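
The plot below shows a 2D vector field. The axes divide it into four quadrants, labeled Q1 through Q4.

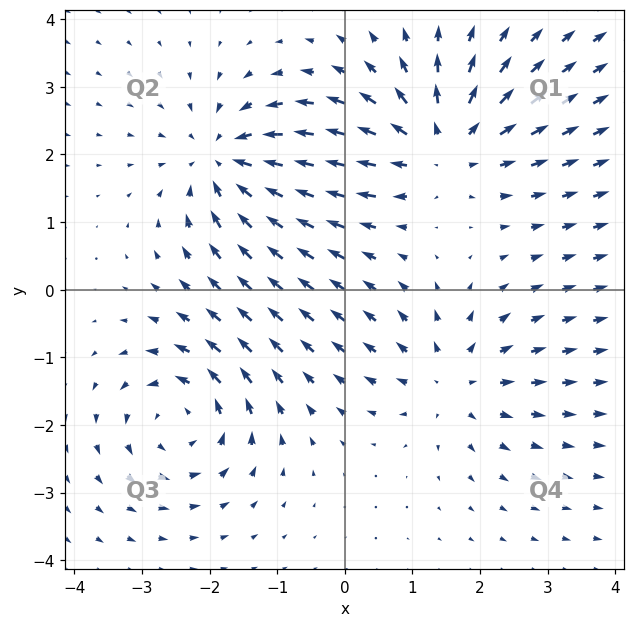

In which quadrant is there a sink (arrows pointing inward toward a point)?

The sink sits at approximately (-1.7, 1.9), which lies in quadrant Q2. The divergence there is about -5, negative as expected for a sink.

Q2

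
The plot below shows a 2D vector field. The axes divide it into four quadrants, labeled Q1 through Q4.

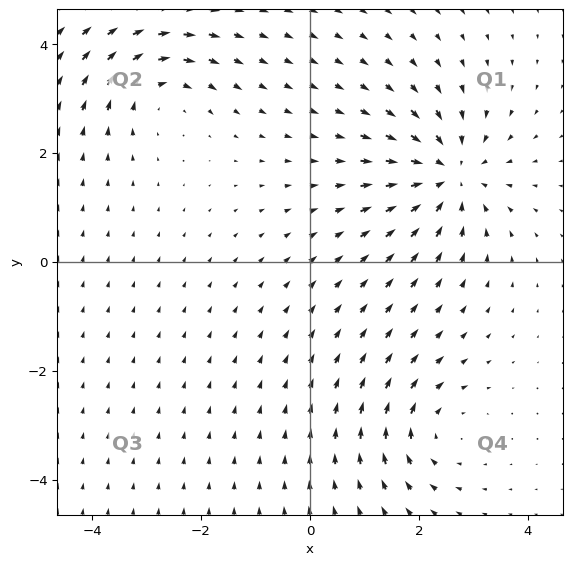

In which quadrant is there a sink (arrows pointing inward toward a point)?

The sink sits at approximately (2.6, 1.6), which lies in quadrant Q1. The divergence there is about -5, negative as expected for a sink.

Q1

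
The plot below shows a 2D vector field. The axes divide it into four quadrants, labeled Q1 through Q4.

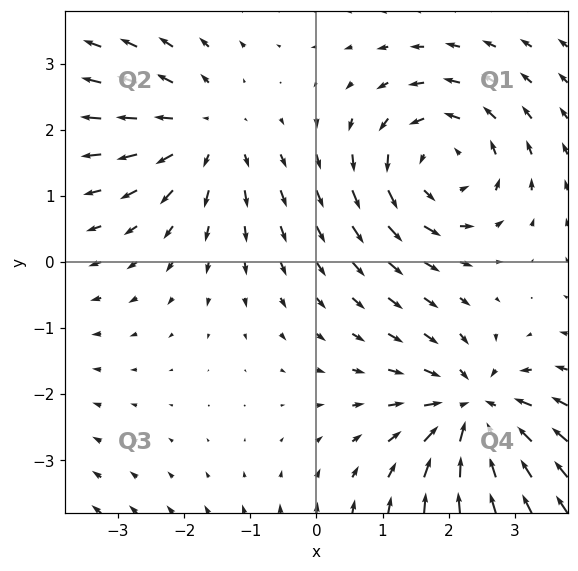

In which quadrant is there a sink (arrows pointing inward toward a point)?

Q4

The sink sits at approximately (2.4, -2.3), which lies in quadrant Q4. The divergence there is about -4, negative as expected for a sink.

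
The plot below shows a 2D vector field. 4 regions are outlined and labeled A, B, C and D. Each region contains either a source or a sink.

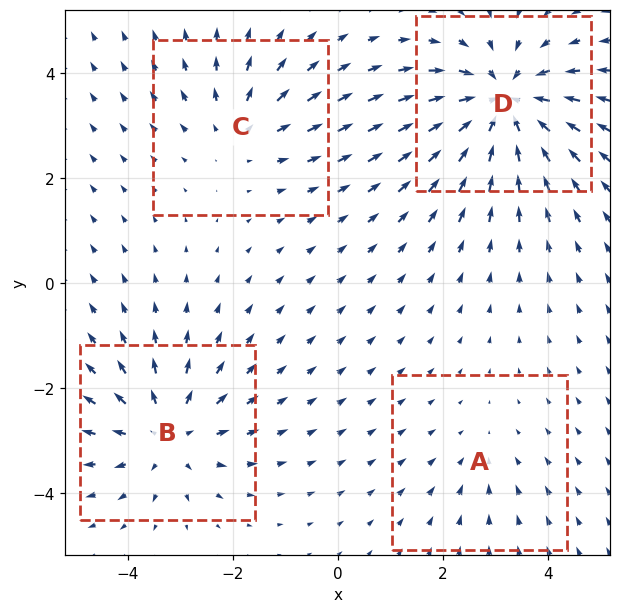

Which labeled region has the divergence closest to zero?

Divergence at each region's feature centre — A: about -2, B: about +5, C: about +3, D: about -6. Region A is closest to zero.

A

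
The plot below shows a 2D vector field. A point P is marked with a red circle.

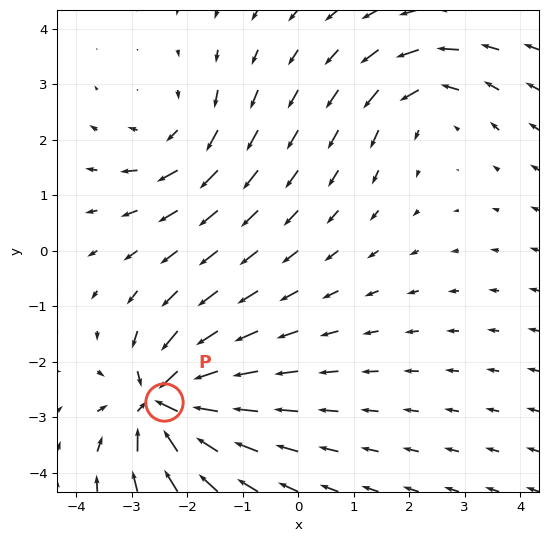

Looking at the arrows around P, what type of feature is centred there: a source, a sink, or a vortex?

sink

At P (-2.4, -2.7) the arrows converge inward. Divergence about -7, curl ≈0 — negative divergence with near-zero curl is a sink.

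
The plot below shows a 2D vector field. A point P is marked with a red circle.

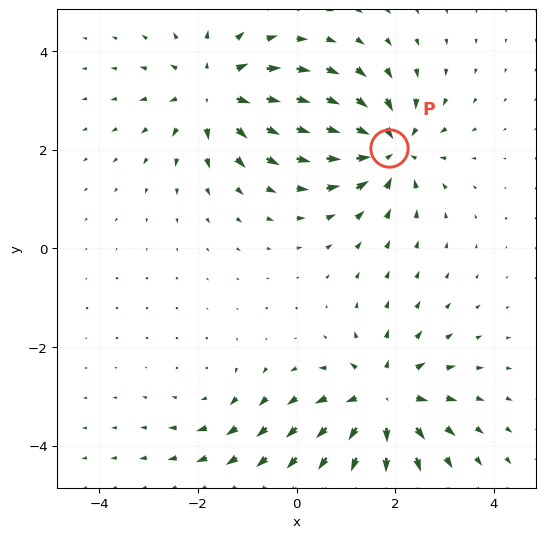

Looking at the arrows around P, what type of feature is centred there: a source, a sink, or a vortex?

At P (1.9, 2.0) the arrows converge inward. Divergence about -6, curl ≈0 — negative divergence with near-zero curl is a sink.

sink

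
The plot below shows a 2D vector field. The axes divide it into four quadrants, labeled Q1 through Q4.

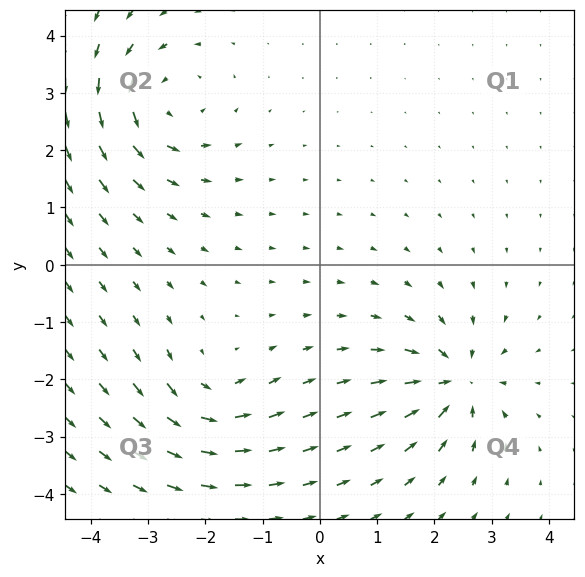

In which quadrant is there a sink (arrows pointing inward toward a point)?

The sink sits at approximately (2.4, -2.0), which lies in quadrant Q4. The divergence there is about -6, negative as expected for a sink.

Q4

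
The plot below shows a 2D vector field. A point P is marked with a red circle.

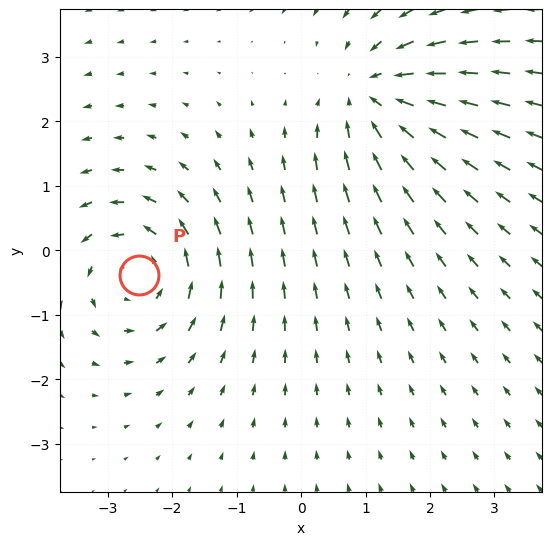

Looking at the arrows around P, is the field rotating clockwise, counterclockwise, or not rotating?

counterclockwise

Near P at (-2.5, -0.4) the arrows circulate counterclockwise. The curl (z-component) there is about +4; positive curl means counterclockwise rotation.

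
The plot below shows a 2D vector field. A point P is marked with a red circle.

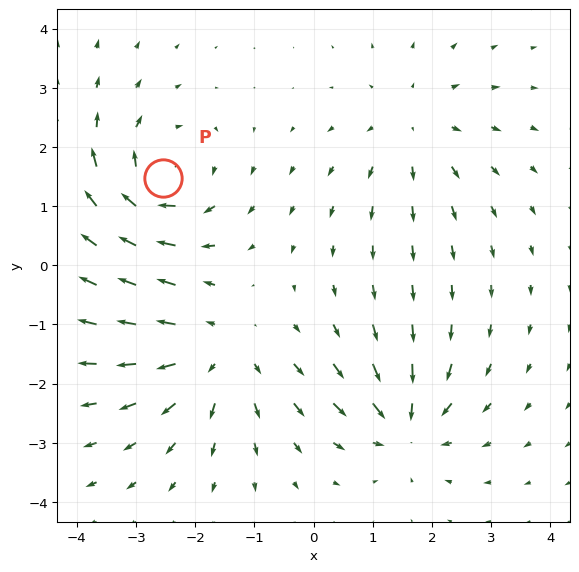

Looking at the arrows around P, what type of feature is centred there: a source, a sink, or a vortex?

vortex

At P (-2.5, 1.5) the arrows circulate clockwise. Divergence ≈0, curl about -5 — near-zero divergence with nonzero curl is a vortex.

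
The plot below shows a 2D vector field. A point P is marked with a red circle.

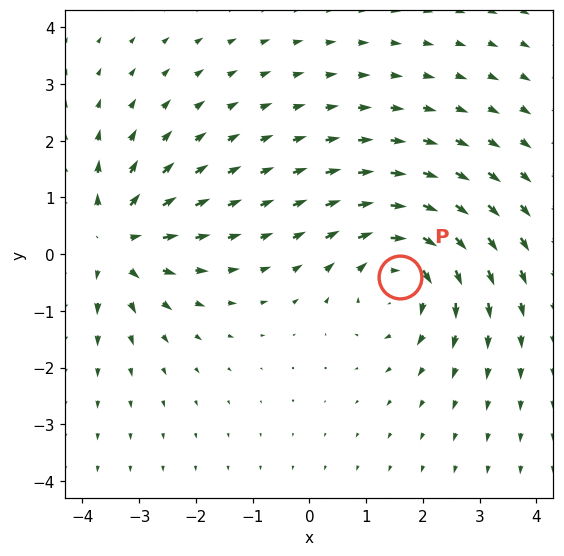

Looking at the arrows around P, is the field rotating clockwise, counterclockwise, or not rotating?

clockwise

Near P at (1.6, -0.4) the arrows circulate clockwise. The curl (z-component) there is about -3; negative curl means clockwise rotation.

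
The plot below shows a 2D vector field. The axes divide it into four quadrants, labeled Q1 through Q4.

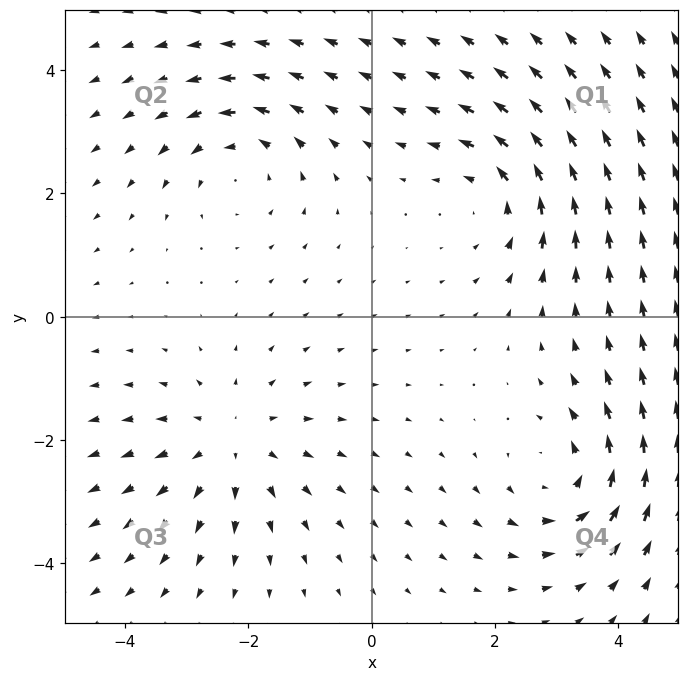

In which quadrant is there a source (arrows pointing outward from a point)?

Q3

The source sits at approximately (-2.3, -2.0), which lies in quadrant Q3. The divergence there is about +3, positive as expected for a source.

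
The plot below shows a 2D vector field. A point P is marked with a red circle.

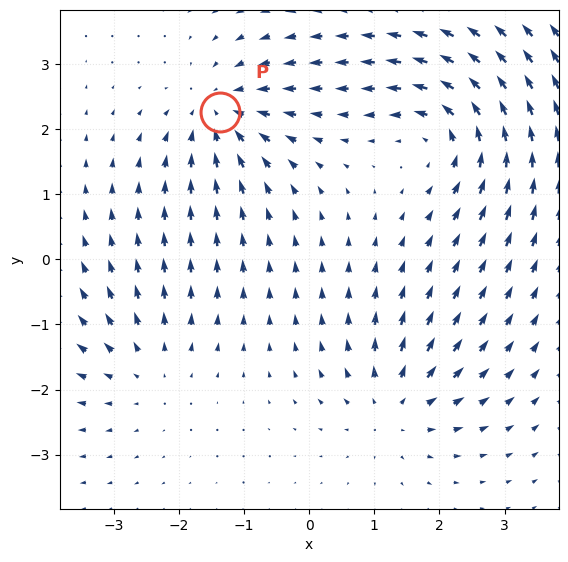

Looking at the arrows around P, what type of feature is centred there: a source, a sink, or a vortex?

At P (-1.4, 2.3) the arrows converge inward. Divergence about -4, curl ≈0 — negative divergence with near-zero curl is a sink.

sink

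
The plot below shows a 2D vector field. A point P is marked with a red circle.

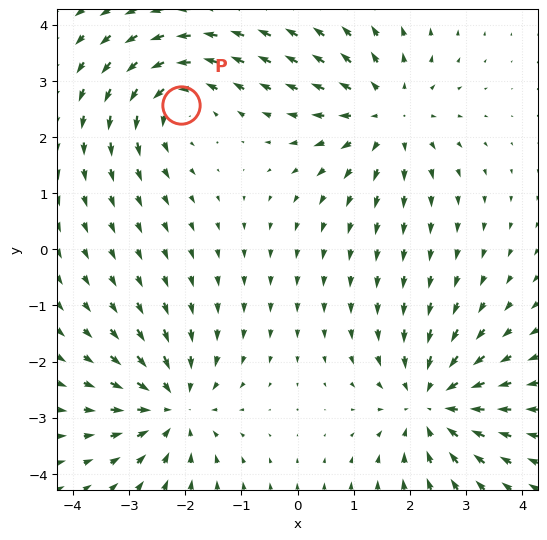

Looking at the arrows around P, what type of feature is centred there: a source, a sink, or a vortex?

vortex

At P (-2.1, 2.6) the arrows circulate counterclockwise. Divergence ≈0, curl about +4 — near-zero divergence with nonzero curl is a vortex.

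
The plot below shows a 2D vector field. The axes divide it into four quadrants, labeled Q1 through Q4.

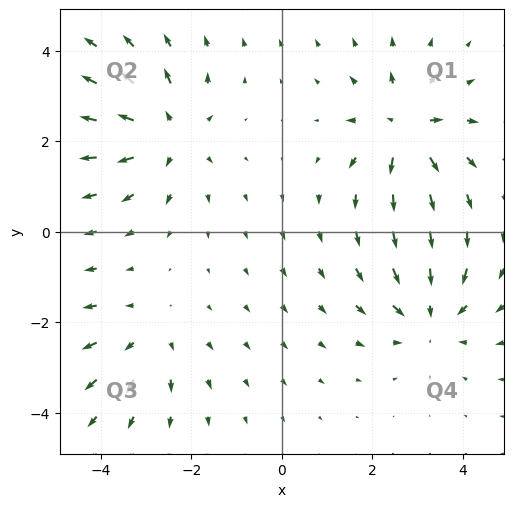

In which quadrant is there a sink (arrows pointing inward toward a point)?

The sink sits at approximately (3.3, -1.8), which lies in quadrant Q4. The divergence there is about -4, negative as expected for a sink.

Q4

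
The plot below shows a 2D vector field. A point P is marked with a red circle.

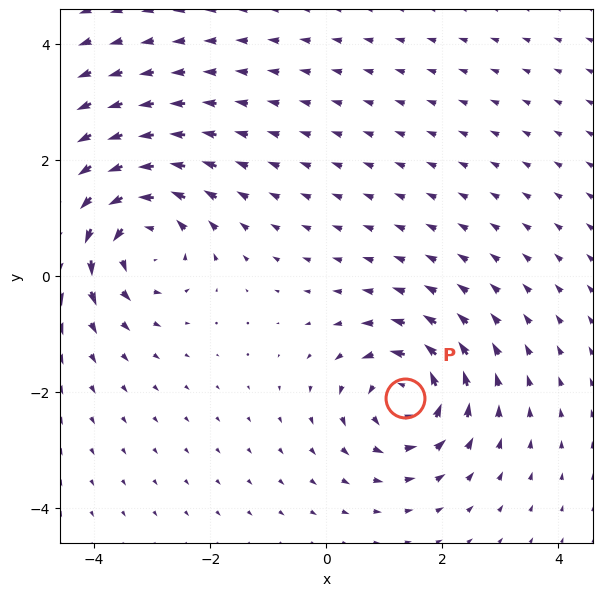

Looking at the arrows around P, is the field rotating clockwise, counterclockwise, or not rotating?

Near P at (1.4, -2.1) the arrows circulate counterclockwise. The curl (z-component) there is about +4; positive curl means counterclockwise rotation.

counterclockwise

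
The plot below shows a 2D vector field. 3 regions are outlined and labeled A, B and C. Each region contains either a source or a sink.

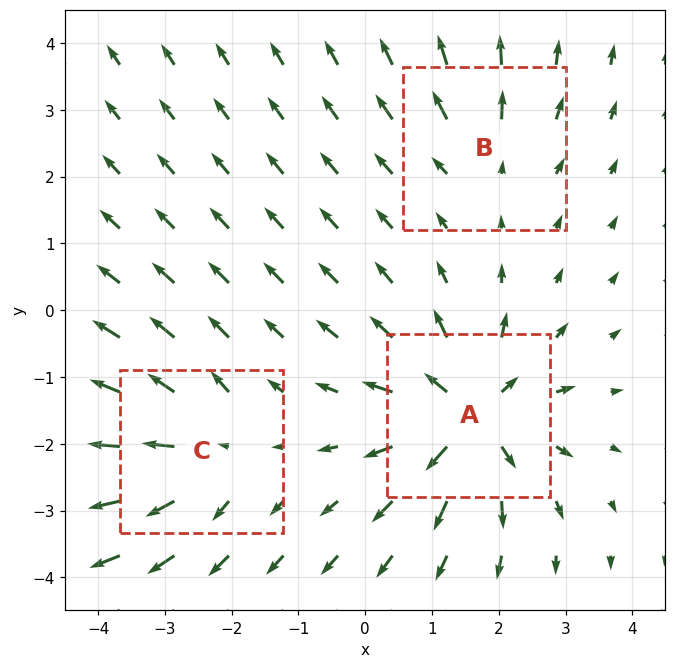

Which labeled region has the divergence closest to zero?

Divergence at each region's feature centre — A: about +7, B: about +3, C: about +4. Region B is closest to zero.

B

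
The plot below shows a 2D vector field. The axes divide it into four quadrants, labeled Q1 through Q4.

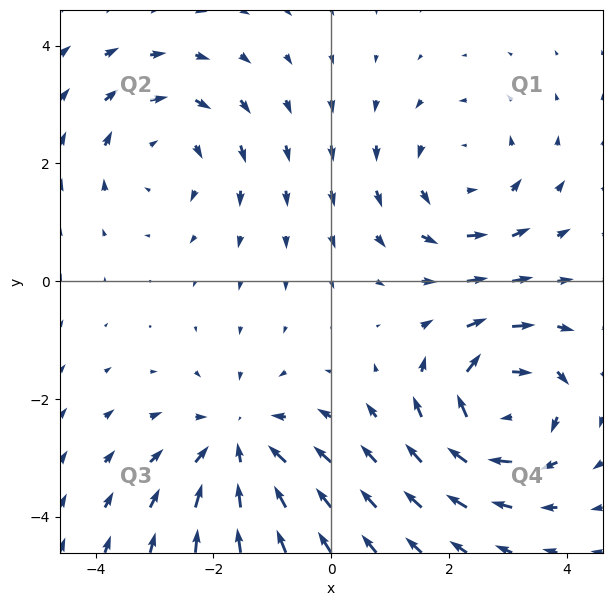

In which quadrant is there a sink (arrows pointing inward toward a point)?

The sink sits at approximately (-1.6, -2.8), which lies in quadrant Q3. The divergence there is about -3, negative as expected for a sink.

Q3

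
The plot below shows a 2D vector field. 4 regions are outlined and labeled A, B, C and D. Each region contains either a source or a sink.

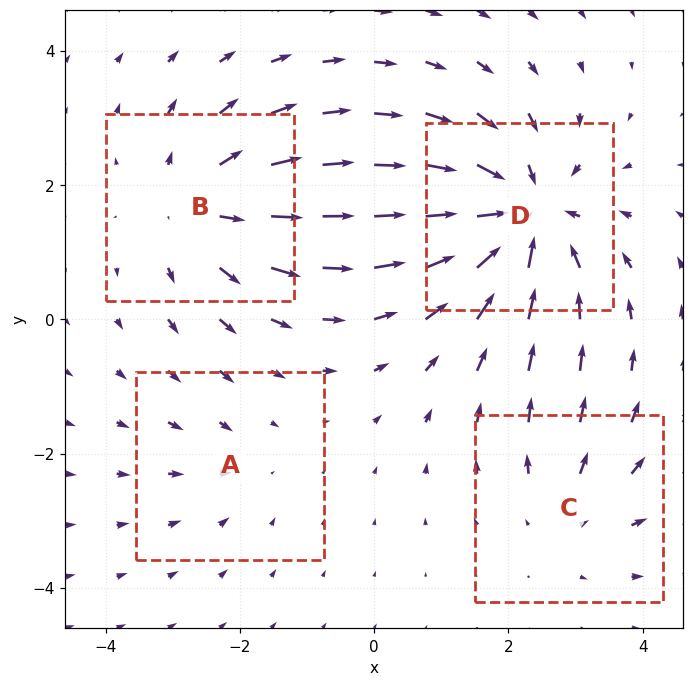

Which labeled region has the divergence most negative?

Divergence at each region's feature centre — A: about -2, B: about +4, C: about +3, D: about -6. Region D is most negative.

D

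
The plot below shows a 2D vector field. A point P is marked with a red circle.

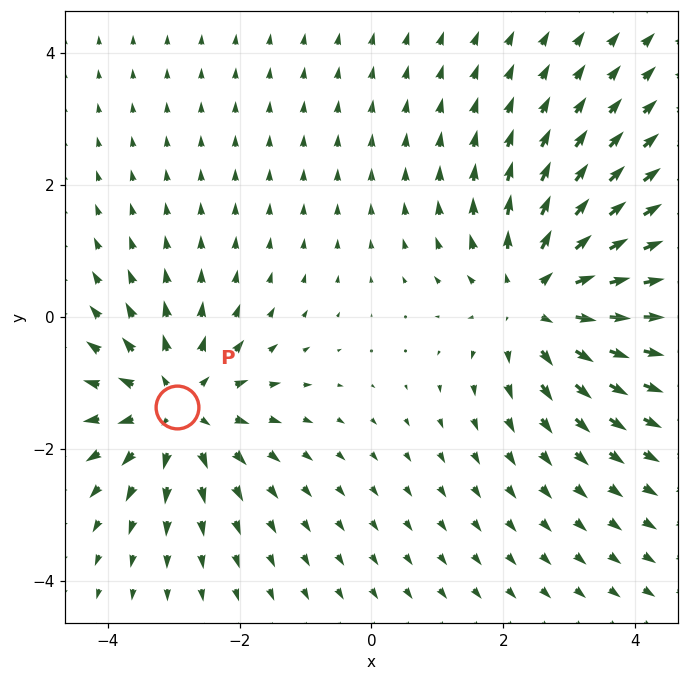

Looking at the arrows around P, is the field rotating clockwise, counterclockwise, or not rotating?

Near P at (-2.9, -1.4) the arrows show no circulation. The curl there is ≈0.

not rotating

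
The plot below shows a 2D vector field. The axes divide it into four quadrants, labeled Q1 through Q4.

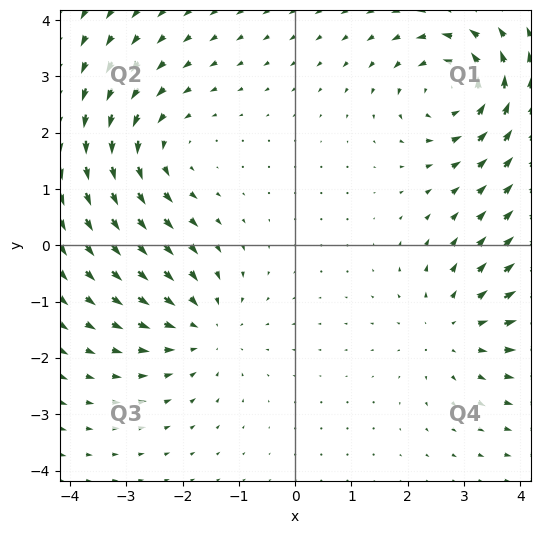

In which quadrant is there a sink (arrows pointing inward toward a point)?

Q3

The sink sits at approximately (-1.6, -1.5), which lies in quadrant Q3. The divergence there is about -4, negative as expected for a sink.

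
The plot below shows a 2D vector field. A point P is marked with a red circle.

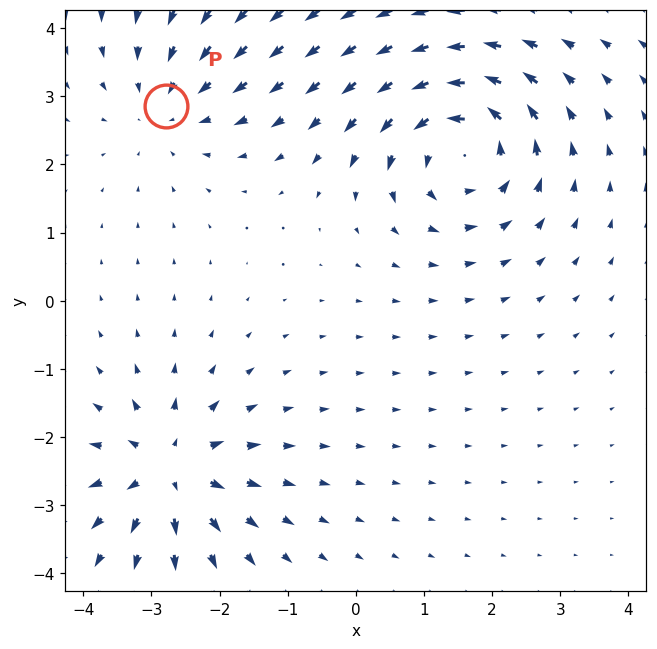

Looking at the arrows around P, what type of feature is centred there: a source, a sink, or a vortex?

sink

At P (-2.8, 2.9) the arrows converge inward. Divergence about -3, curl ≈0 — negative divergence with near-zero curl is a sink.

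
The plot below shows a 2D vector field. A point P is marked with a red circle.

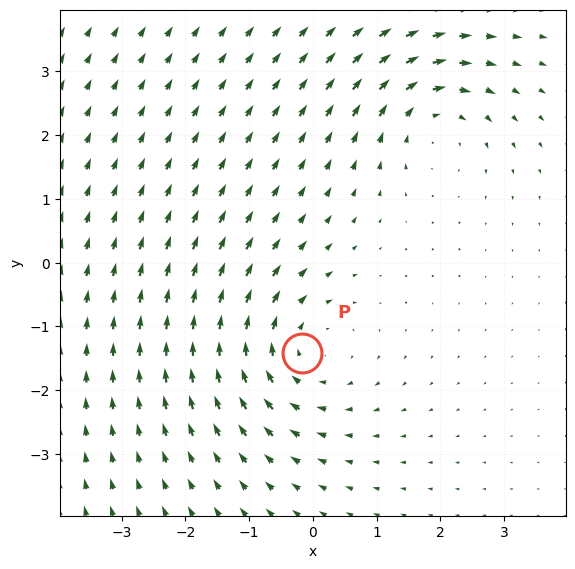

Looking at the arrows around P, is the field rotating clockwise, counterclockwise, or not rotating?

Near P at (-0.2, -1.4) the arrows circulate clockwise. The curl (z-component) there is about -3; negative curl means clockwise rotation.

clockwise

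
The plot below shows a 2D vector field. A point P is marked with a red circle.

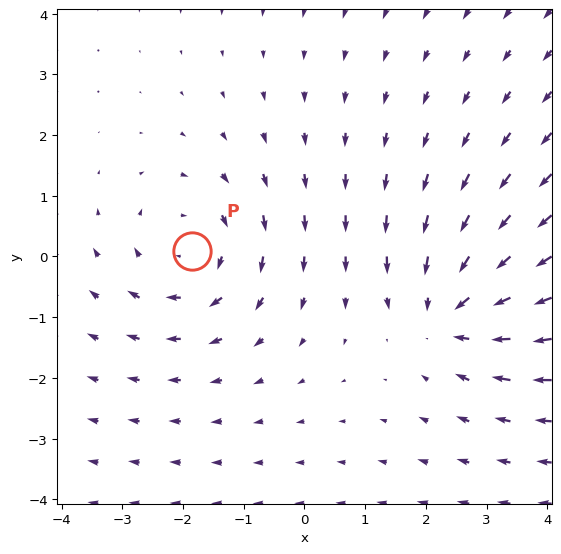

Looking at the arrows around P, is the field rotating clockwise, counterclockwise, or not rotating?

clockwise

Near P at (-1.8, 0.1) the arrows circulate clockwise. The curl (z-component) there is about -3; negative curl means clockwise rotation.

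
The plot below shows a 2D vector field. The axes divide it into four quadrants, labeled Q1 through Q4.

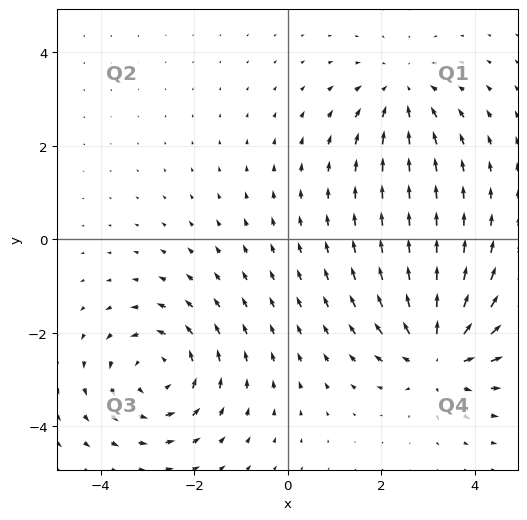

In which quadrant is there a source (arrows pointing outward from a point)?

Q4

The source sits at approximately (3.2, -2.5), which lies in quadrant Q4. The divergence there is about +5, positive as expected for a source.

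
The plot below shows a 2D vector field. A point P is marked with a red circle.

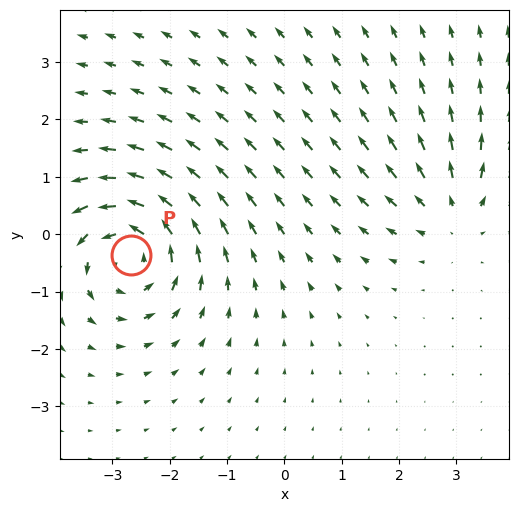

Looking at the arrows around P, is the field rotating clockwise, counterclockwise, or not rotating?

counterclockwise

Near P at (-2.7, -0.4) the arrows circulate counterclockwise. The curl (z-component) there is about +5; positive curl means counterclockwise rotation.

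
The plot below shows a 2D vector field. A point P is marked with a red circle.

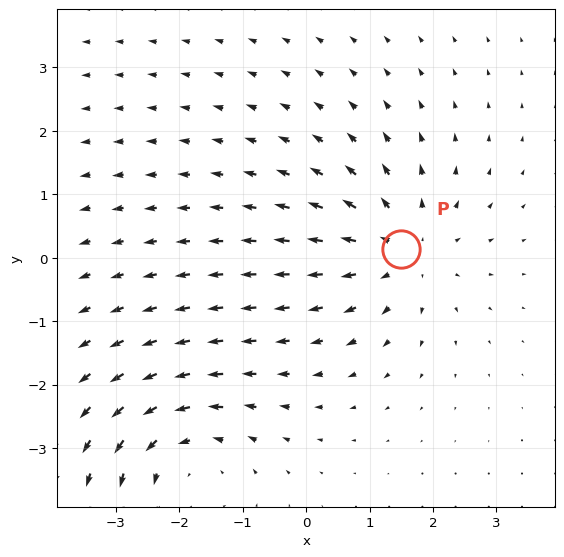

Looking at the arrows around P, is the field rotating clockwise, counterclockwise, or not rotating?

not rotating

Near P at (1.5, 0.1) the arrows show no circulation. The curl there is ≈0.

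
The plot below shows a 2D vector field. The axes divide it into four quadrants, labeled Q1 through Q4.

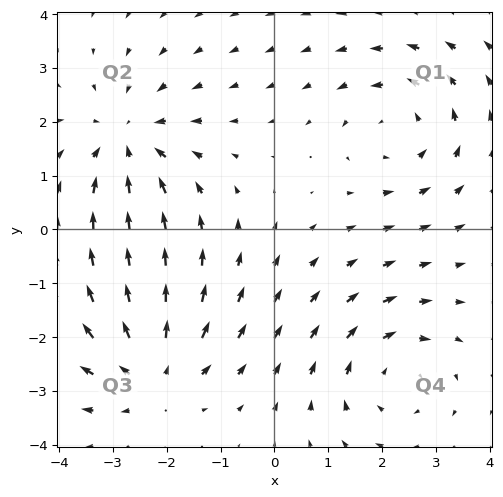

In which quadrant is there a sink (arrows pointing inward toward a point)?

The sink sits at approximately (-2.7, 1.6), which lies in quadrant Q2. The divergence there is about -4, negative as expected for a sink.

Q2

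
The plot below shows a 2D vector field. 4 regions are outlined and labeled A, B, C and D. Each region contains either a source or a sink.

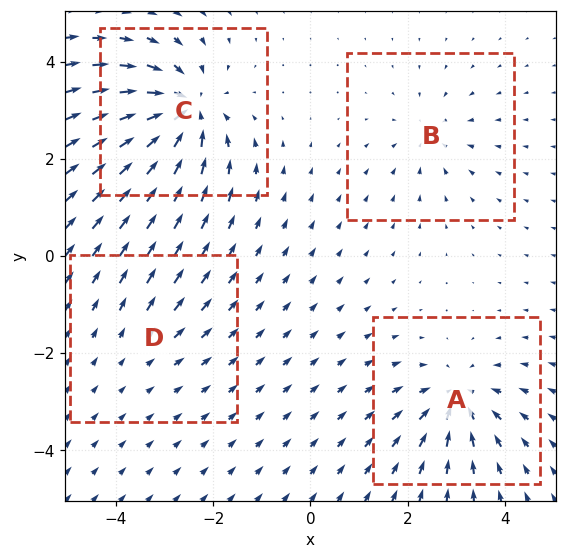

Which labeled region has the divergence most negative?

Divergence at each region's feature centre — A: about -6, B: about -4, C: about -8, D: about +2. Region C is most negative.

C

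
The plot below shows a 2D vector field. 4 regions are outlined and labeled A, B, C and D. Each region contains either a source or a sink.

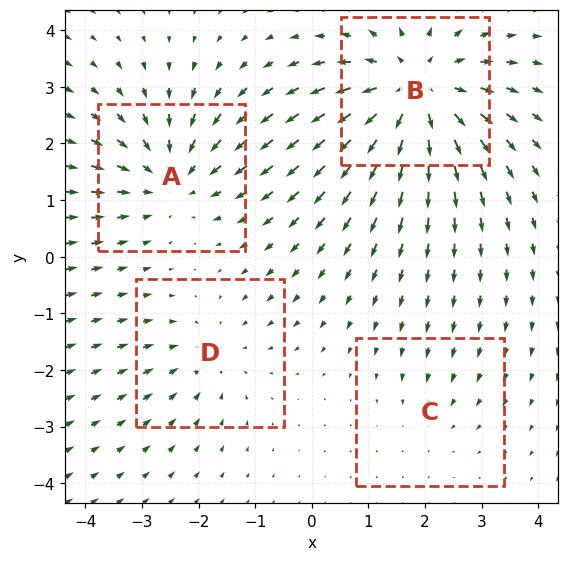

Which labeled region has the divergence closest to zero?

Divergence at each region's feature centre — A: about -4, B: about +6, C: about -2, D: about -3. Region C is closest to zero.

C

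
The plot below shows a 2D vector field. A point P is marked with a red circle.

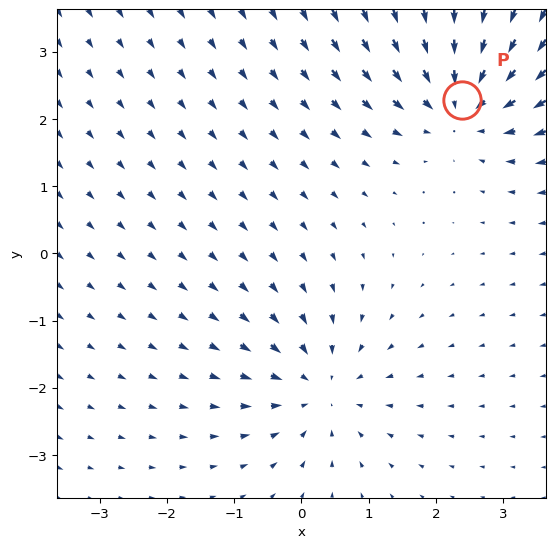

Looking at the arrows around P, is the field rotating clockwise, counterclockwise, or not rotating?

not rotating

Near P at (2.4, 2.3) the arrows show no circulation. The curl there is ≈0.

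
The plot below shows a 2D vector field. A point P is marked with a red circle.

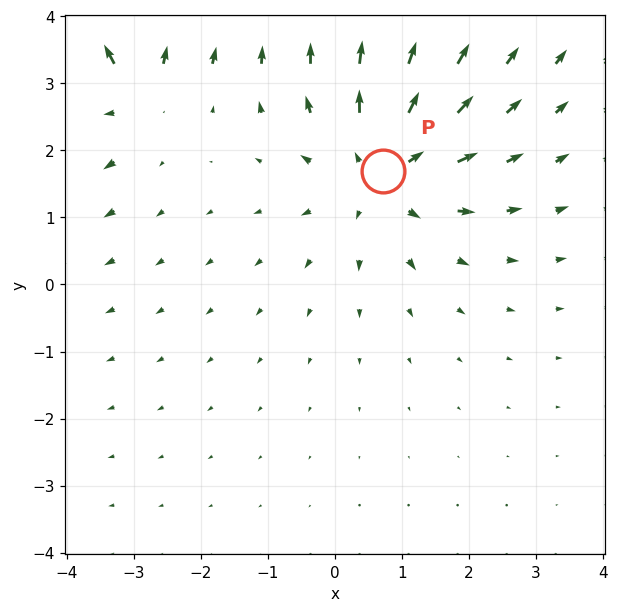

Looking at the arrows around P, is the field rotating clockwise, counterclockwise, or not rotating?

not rotating

Near P at (0.7, 1.7) the arrows show no circulation. The curl there is ≈0.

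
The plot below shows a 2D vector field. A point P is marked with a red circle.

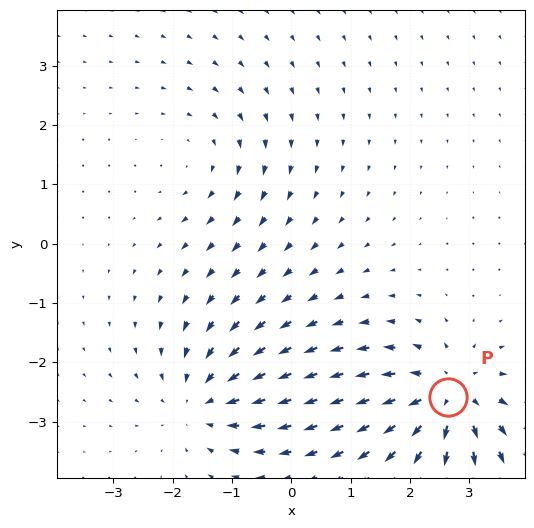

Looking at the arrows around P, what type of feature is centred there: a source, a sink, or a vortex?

At P (2.6, -2.6) the arrows spread outward. Divergence about +6, curl ≈0 — positive divergence with near-zero curl is a source.

source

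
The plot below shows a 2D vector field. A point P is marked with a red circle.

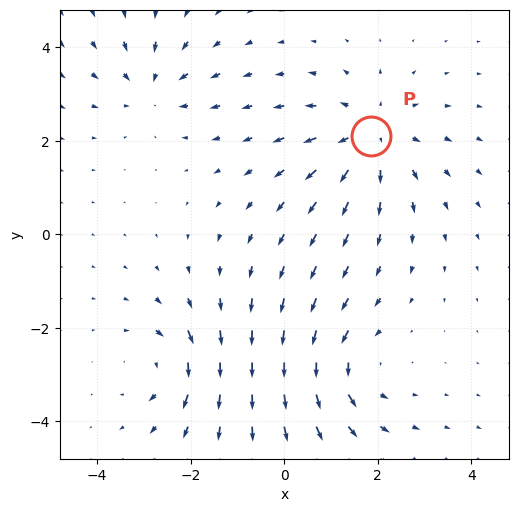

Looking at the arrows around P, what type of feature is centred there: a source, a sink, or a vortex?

At P (1.9, 2.1) the arrows spread outward. Divergence about +4, curl ≈0 — positive divergence with near-zero curl is a source.

source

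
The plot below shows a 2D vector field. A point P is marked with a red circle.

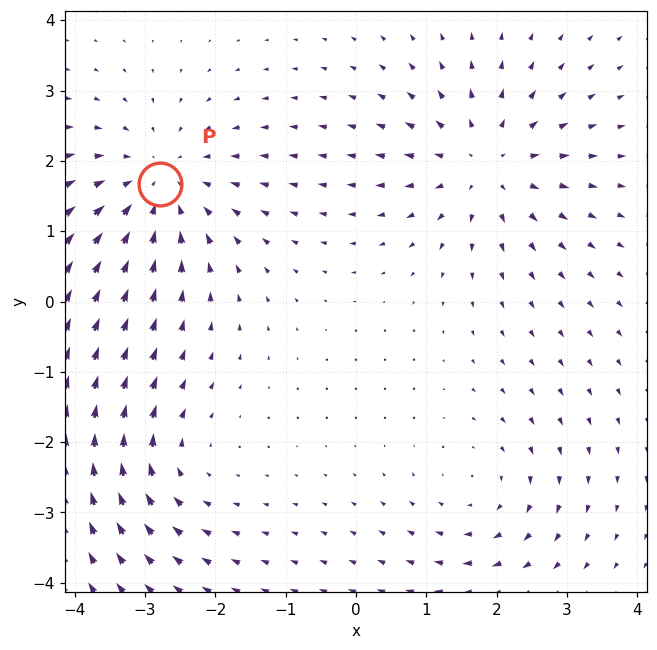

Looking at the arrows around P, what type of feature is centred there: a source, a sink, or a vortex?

At P (-2.8, 1.7) the arrows converge inward. Divergence about -4, curl ≈0 — negative divergence with near-zero curl is a sink.

sink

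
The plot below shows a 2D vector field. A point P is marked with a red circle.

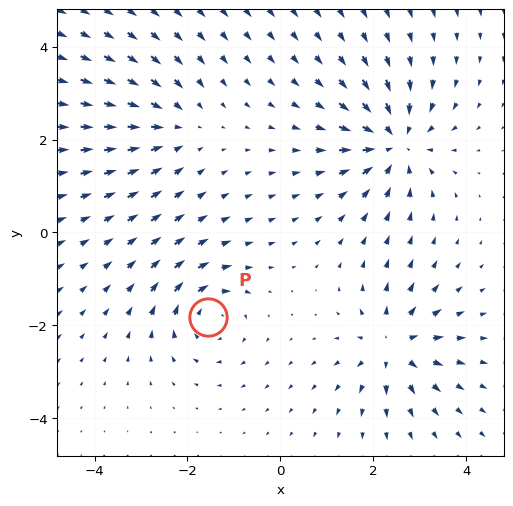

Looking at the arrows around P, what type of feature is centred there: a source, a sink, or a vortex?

At P (-1.6, -1.8) the arrows circulate clockwise. Divergence ≈0, curl about -4 — near-zero divergence with nonzero curl is a vortex.

vortex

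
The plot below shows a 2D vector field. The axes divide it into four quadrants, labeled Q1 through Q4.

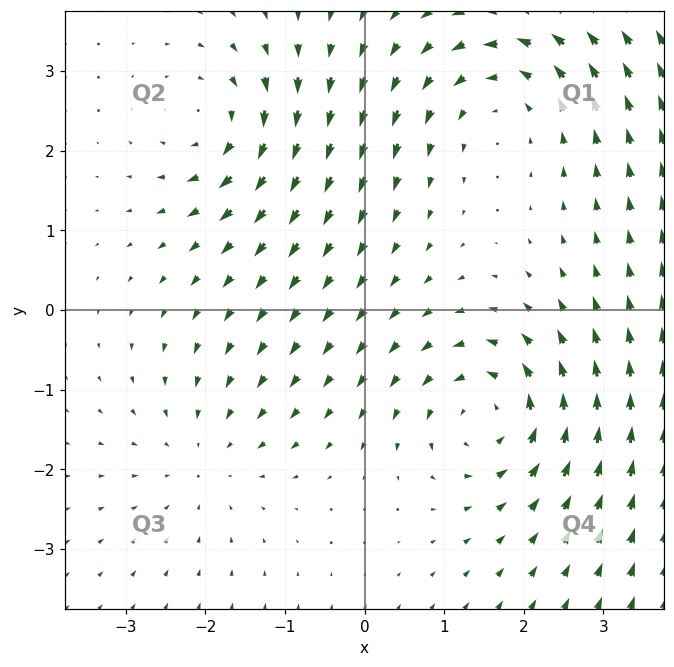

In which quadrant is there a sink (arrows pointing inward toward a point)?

The sink sits at approximately (-2.0, -1.8), which lies in quadrant Q3. The divergence there is about -3, negative as expected for a sink.

Q3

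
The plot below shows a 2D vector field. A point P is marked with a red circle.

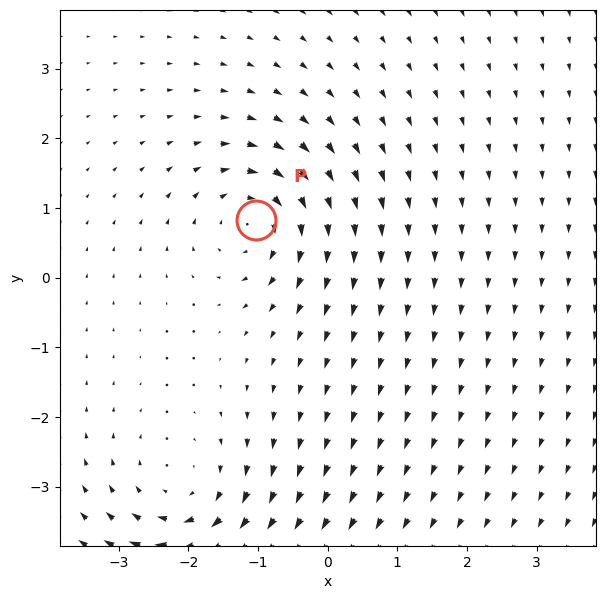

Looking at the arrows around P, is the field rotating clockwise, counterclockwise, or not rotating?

Near P at (-1.0, 0.8) the arrows circulate clockwise. The curl (z-component) there is about -5; negative curl means clockwise rotation.

clockwise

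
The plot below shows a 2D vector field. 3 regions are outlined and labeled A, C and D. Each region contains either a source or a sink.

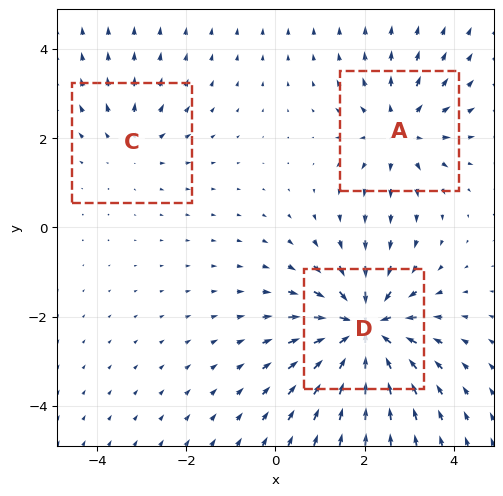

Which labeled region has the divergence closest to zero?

C

Divergence at each region's feature centre — A: about +3, C: about +2, D: about -6. Region C is closest to zero.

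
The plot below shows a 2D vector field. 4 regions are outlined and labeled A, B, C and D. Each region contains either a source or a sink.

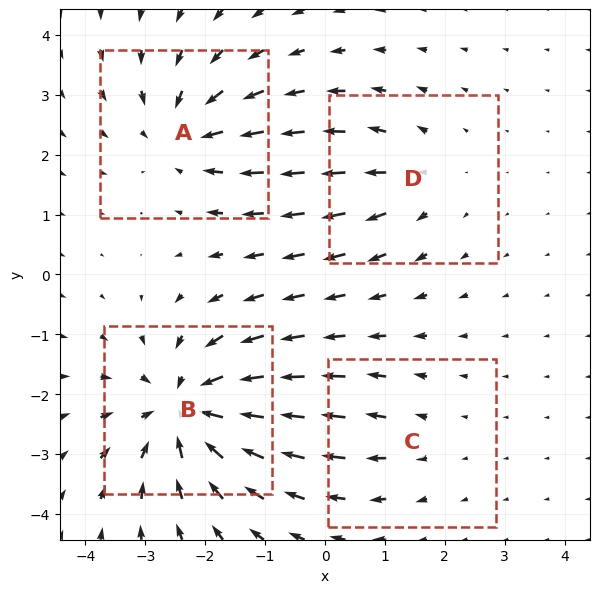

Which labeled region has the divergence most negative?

Divergence at each region's feature centre — A: about -4, B: about -7, C: about +2, D: about +3. Region B is most negative.

B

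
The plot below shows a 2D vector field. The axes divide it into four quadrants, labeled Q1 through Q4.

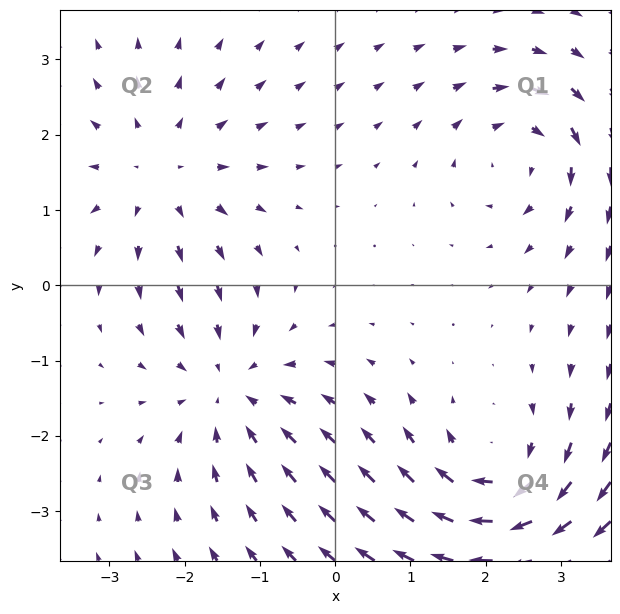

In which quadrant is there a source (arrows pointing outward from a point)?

Q2

The source sits at approximately (-2.3, 1.5), which lies in quadrant Q2. The divergence there is about +3, positive as expected for a source.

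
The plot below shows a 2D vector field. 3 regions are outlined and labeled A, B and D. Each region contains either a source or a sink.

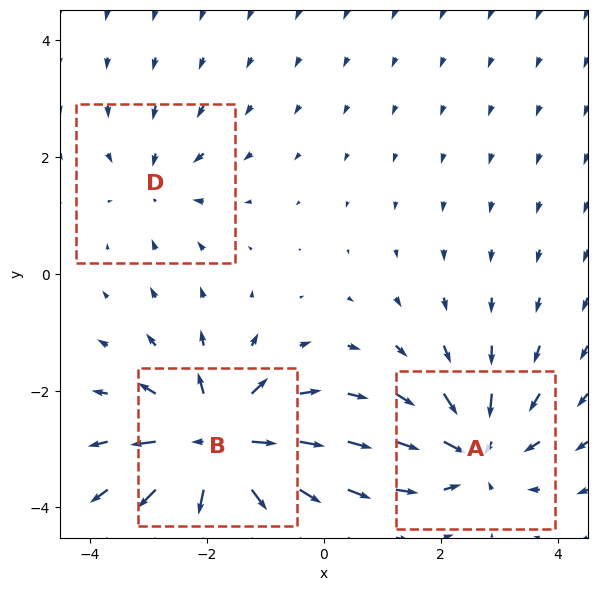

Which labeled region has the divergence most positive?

Divergence at each region's feature centre — A: about -4, B: about +6, D: about -2. Region B is most positive.

B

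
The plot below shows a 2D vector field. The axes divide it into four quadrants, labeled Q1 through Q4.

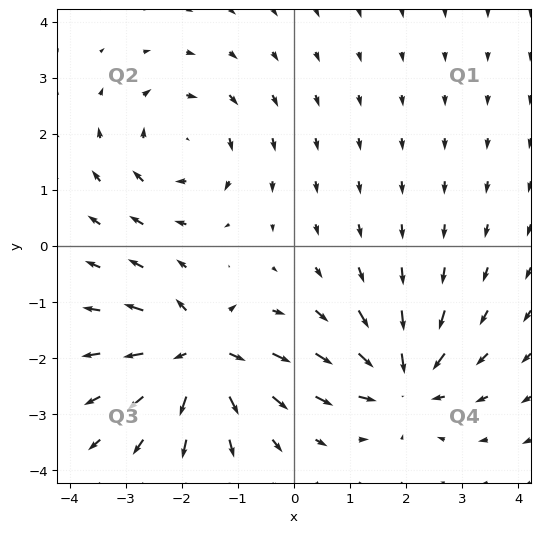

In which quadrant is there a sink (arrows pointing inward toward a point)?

Q4

The sink sits at approximately (2.0, -2.4), which lies in quadrant Q4. The divergence there is about -5, negative as expected for a sink.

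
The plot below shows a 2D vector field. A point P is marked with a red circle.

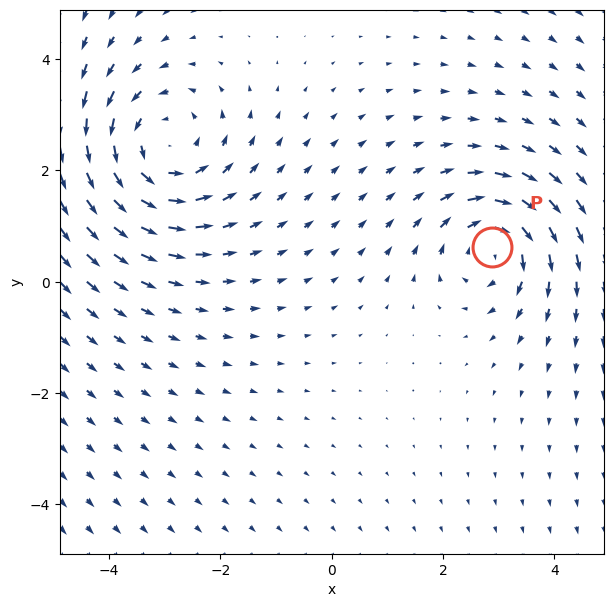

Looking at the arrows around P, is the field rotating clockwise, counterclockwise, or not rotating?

Near P at (2.9, 0.6) the arrows circulate clockwise. The curl (z-component) there is about -3; negative curl means clockwise rotation.

clockwise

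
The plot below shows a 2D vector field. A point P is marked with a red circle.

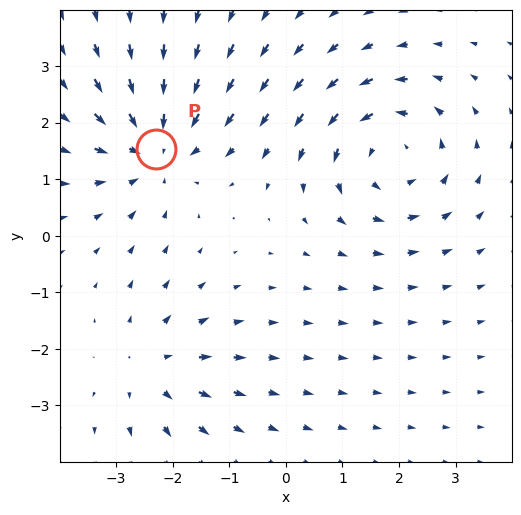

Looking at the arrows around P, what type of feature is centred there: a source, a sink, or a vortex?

sink

At P (-2.3, 1.5) the arrows converge inward. Divergence about -4, curl ≈0 — negative divergence with near-zero curl is a sink.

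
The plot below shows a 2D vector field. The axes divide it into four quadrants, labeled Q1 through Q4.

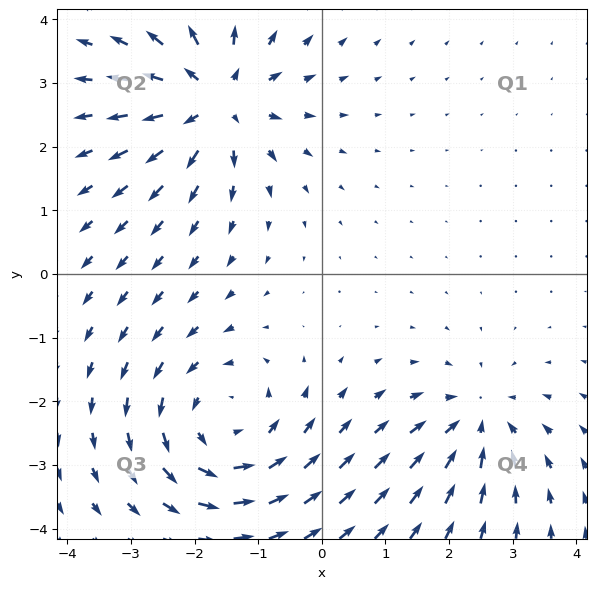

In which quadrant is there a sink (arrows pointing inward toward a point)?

Q4

The sink sits at approximately (2.5, -2.3), which lies in quadrant Q4. The divergence there is about -4, negative as expected for a sink.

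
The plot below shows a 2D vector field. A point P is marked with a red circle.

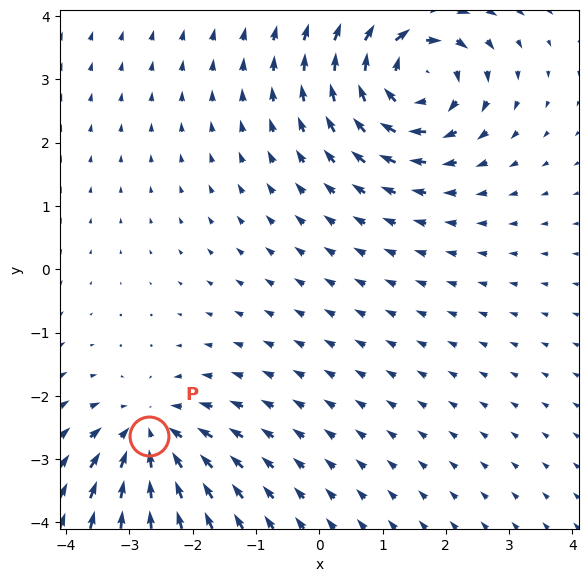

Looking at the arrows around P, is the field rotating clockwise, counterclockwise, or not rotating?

not rotating

Near P at (-2.7, -2.6) the arrows show no circulation. The curl there is ≈0.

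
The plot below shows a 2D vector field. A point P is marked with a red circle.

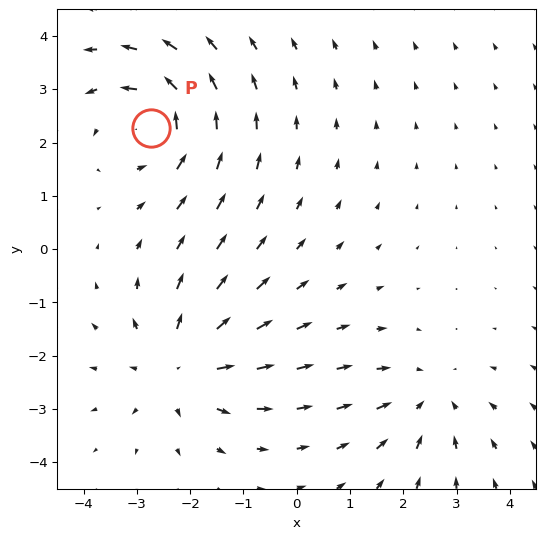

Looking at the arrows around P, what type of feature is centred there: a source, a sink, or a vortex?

vortex

At P (-2.7, 2.3) the arrows circulate counterclockwise. Divergence ≈0, curl about +5 — near-zero divergence with nonzero curl is a vortex.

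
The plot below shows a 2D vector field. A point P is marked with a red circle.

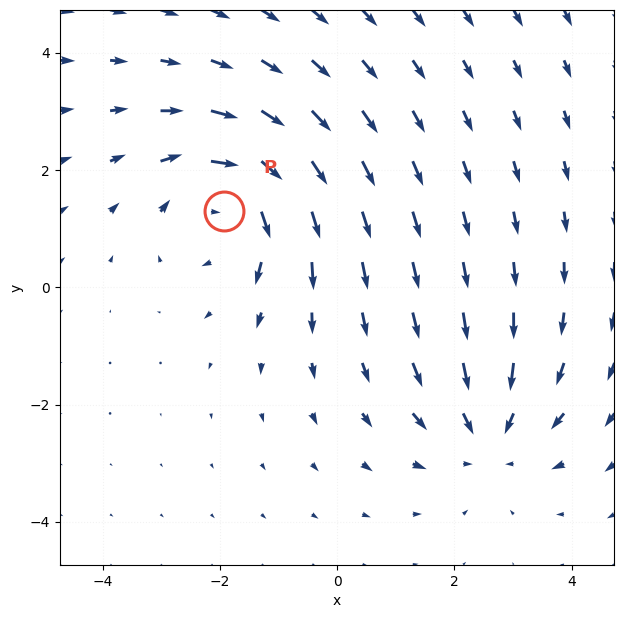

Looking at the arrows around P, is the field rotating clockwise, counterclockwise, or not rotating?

Near P at (-1.9, 1.3) the arrows circulate clockwise. The curl (z-component) there is about -3; negative curl means clockwise rotation.

clockwise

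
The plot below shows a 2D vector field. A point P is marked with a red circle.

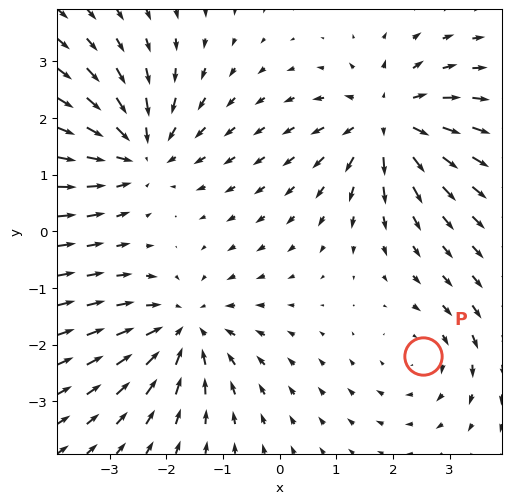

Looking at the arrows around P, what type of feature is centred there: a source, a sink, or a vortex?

vortex

At P (2.5, -2.2) the arrows circulate clockwise. Divergence ≈0, curl about -2 — near-zero divergence with nonzero curl is a vortex.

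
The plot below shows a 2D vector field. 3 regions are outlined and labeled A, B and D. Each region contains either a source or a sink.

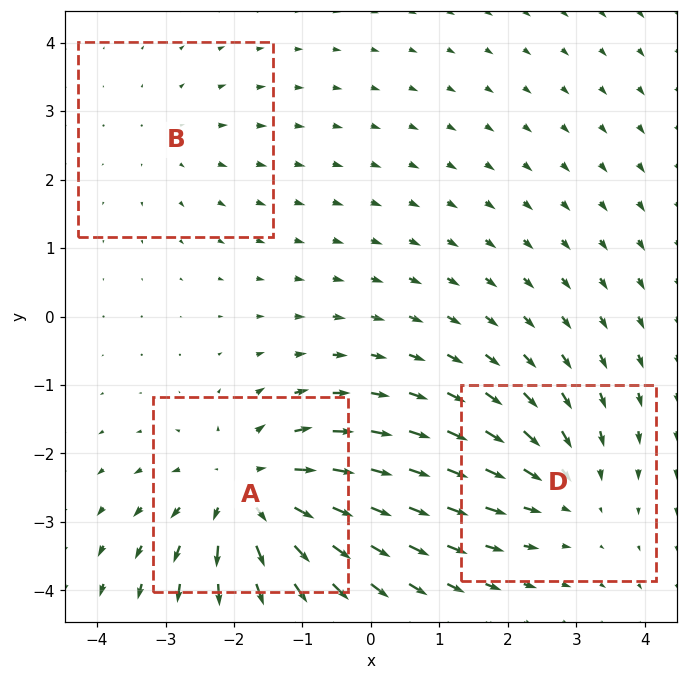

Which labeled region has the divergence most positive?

Divergence at each region's feature centre — A: about +5, B: about +2, D: about -3. Region A is most positive.

A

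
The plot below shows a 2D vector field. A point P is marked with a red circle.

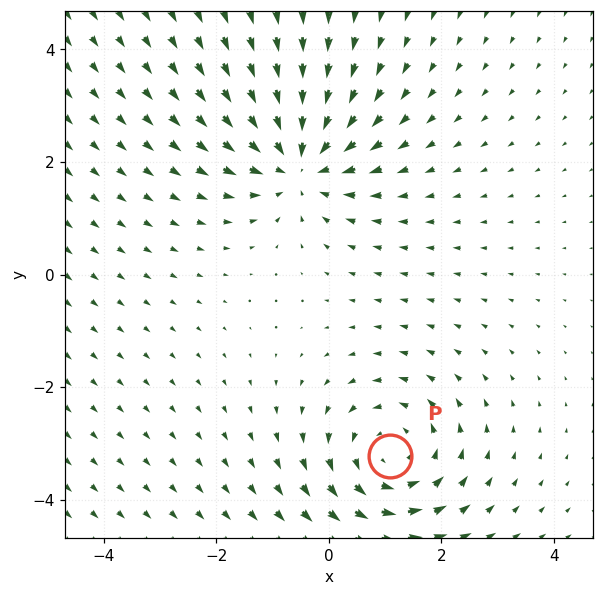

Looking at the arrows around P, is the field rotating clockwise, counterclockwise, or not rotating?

counterclockwise

Near P at (1.1, -3.2) the arrows circulate counterclockwise. The curl (z-component) there is about +4; positive curl means counterclockwise rotation.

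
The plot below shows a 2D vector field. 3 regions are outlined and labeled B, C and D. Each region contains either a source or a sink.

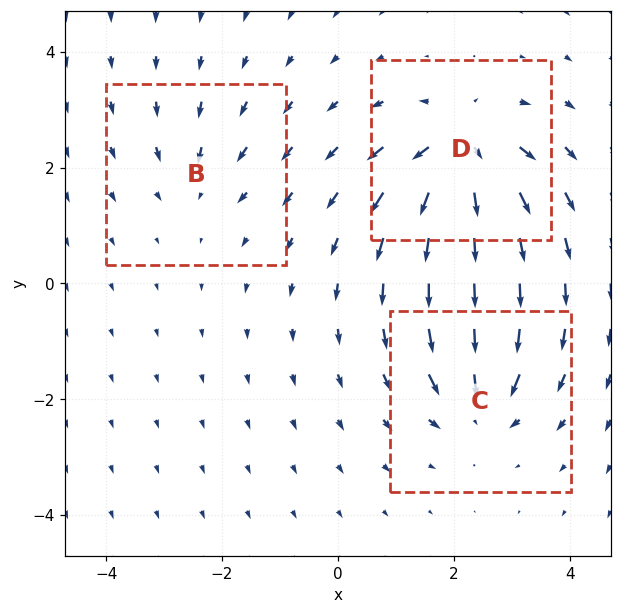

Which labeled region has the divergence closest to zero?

Divergence at each region's feature centre — B: about -2, C: about -4, D: about +6. Region B is closest to zero.

B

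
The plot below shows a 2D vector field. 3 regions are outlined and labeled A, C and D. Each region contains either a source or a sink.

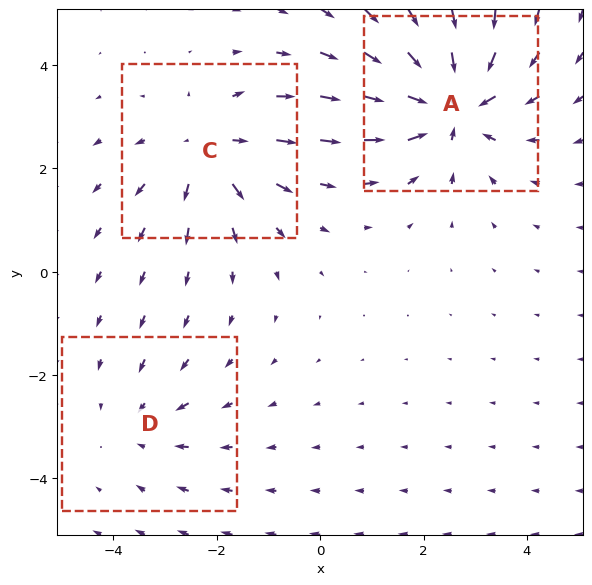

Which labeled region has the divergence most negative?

Divergence at each region's feature centre — A: about -5, C: about +3, D: about -2. Region A is most negative.

A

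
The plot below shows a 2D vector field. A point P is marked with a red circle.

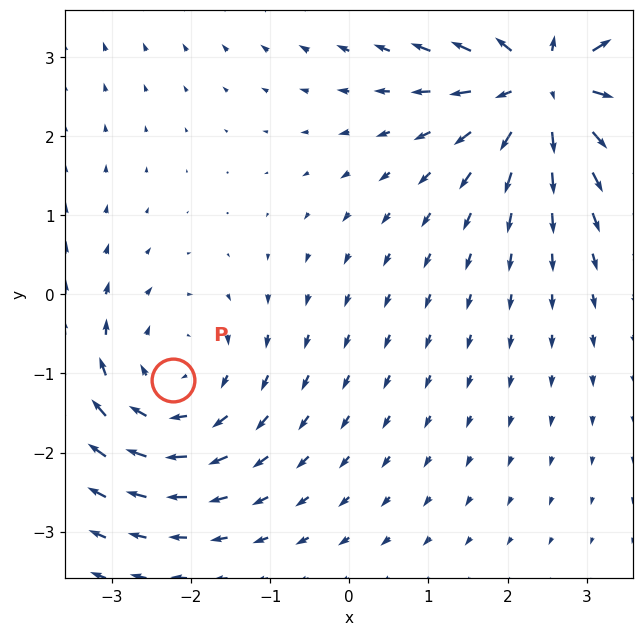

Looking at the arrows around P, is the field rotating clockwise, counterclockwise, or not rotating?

Near P at (-2.2, -1.1) the arrows circulate clockwise. The curl (z-component) there is about -2; negative curl means clockwise rotation.

clockwise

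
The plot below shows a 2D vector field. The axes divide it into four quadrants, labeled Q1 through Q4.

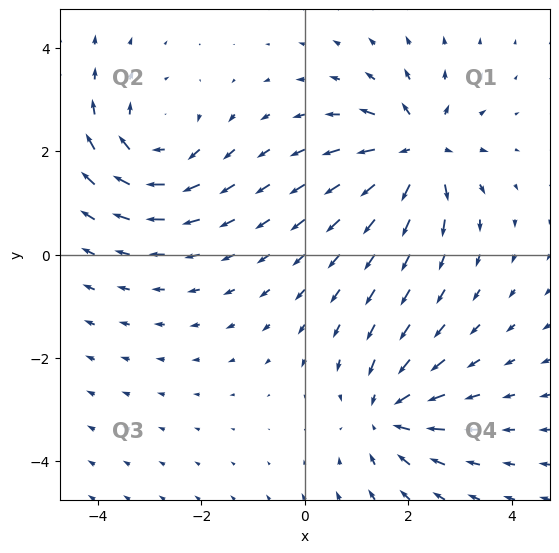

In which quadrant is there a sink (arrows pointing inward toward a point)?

Q4

The sink sits at approximately (1.6, -3.1), which lies in quadrant Q4. The divergence there is about -4, negative as expected for a sink.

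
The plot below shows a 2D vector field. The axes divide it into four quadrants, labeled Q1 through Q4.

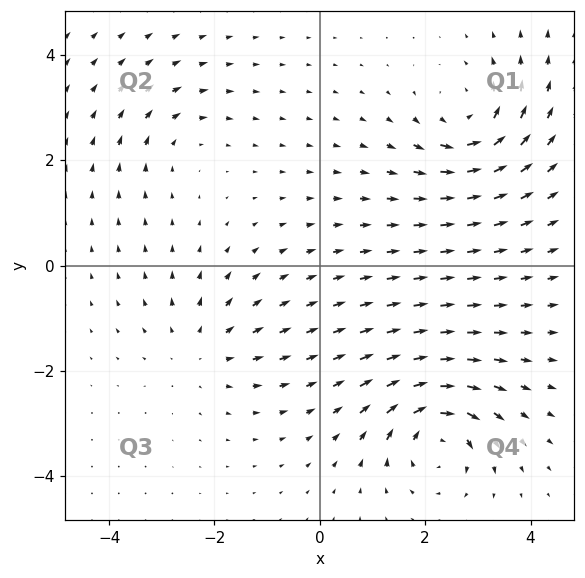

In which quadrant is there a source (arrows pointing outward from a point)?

Q3

The source sits at approximately (-2.2, -1.6), which lies in quadrant Q3. The divergence there is about +3, positive as expected for a source.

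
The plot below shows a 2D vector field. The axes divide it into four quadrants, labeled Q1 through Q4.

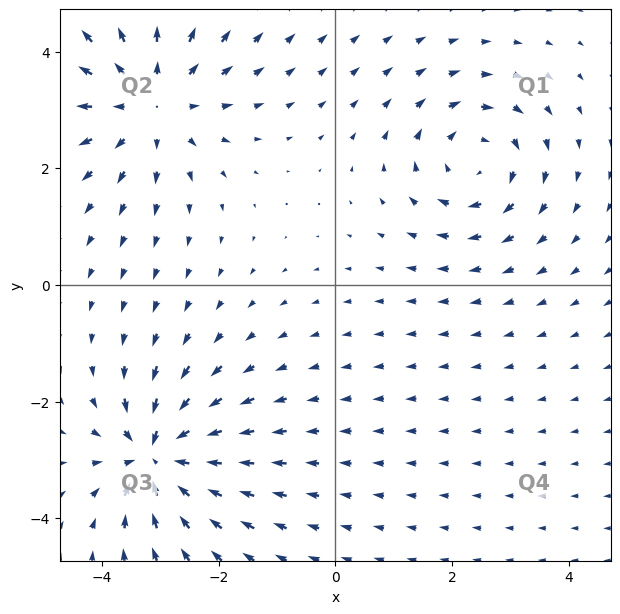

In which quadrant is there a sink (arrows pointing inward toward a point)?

Q3

The sink sits at approximately (-3.1, -2.9), which lies in quadrant Q3. The divergence there is about -5, negative as expected for a sink.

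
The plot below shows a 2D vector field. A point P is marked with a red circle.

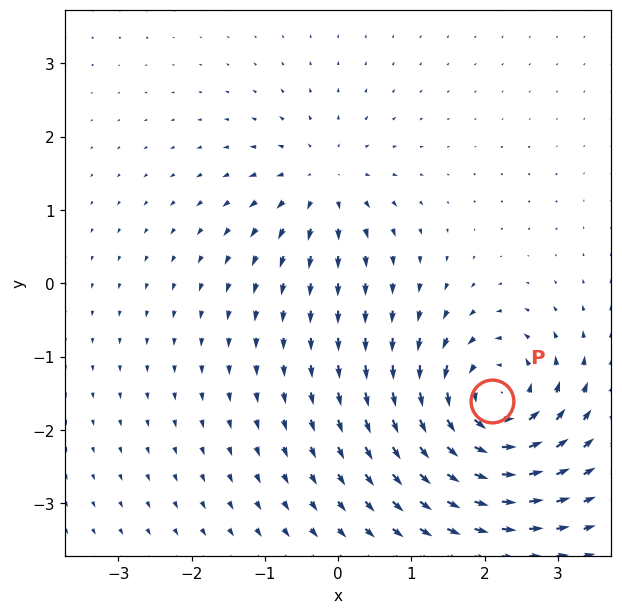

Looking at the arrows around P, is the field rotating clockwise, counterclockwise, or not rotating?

Near P at (2.1, -1.6) the arrows circulate counterclockwise. The curl (z-component) there is about +6; positive curl means counterclockwise rotation.

counterclockwise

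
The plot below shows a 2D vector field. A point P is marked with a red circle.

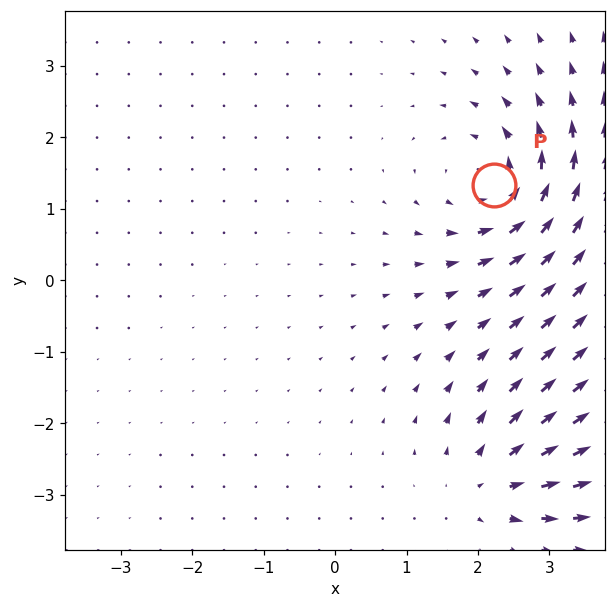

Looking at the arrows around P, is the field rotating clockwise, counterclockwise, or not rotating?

Near P at (2.2, 1.3) the arrows circulate counterclockwise. The curl (z-component) there is about +4; positive curl means counterclockwise rotation.

counterclockwise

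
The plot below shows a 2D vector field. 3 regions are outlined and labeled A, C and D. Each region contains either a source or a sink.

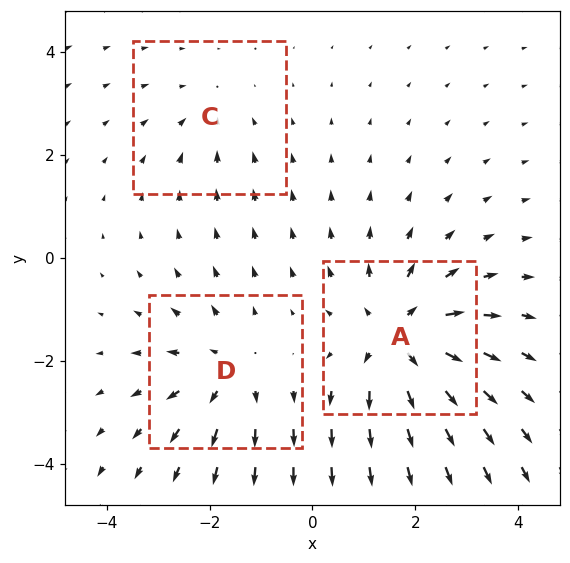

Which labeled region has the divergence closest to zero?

C

Divergence at each region's feature centre — A: about +4, C: about -2, D: about +3. Region C is closest to zero.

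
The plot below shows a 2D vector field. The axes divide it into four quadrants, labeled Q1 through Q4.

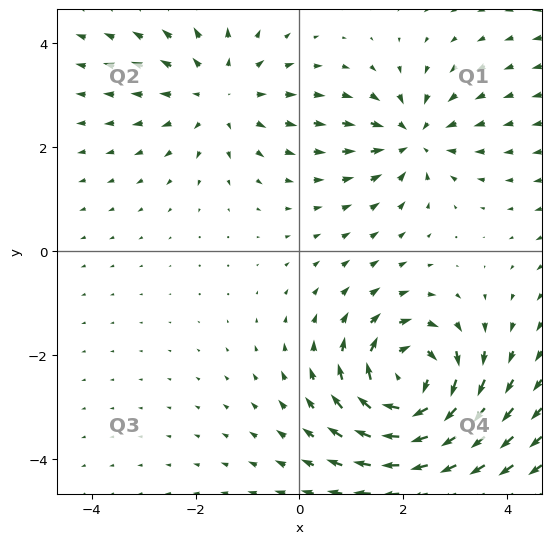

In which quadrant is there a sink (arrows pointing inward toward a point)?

Q1

The sink sits at approximately (2.2, 2.2), which lies in quadrant Q1. The divergence there is about -4, negative as expected for a sink.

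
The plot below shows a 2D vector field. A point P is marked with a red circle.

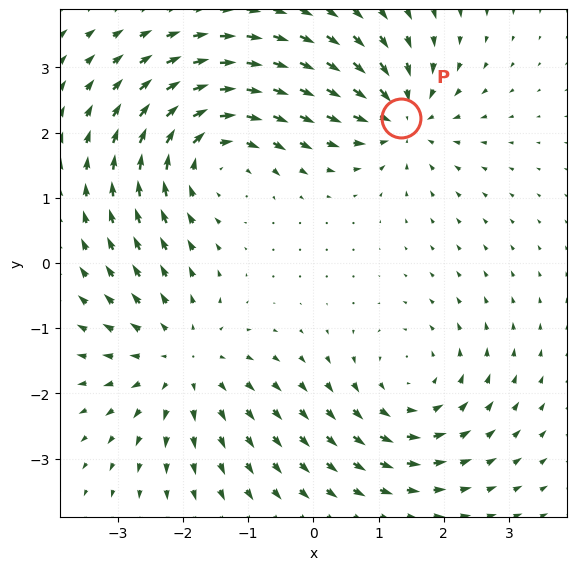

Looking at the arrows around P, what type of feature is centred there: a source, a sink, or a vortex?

sink

At P (1.3, 2.2) the arrows converge inward. Divergence about -5, curl ≈0 — negative divergence with near-zero curl is a sink.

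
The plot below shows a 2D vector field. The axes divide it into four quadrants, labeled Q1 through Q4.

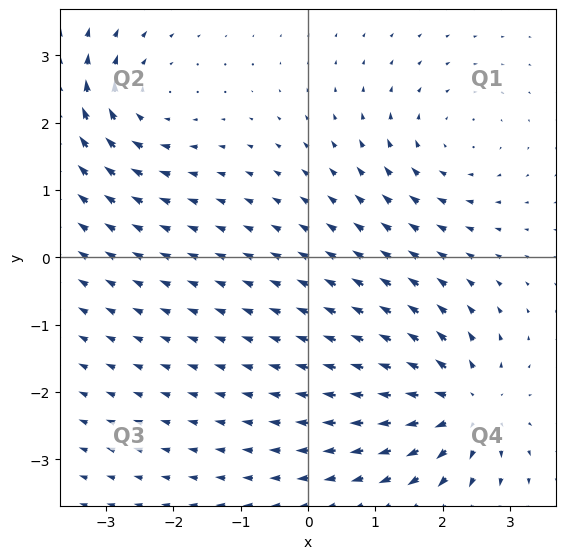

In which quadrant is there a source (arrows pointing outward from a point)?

The source sits at approximately (2.3, -2.2), which lies in quadrant Q4. The divergence there is about +5, positive as expected for a source.

Q4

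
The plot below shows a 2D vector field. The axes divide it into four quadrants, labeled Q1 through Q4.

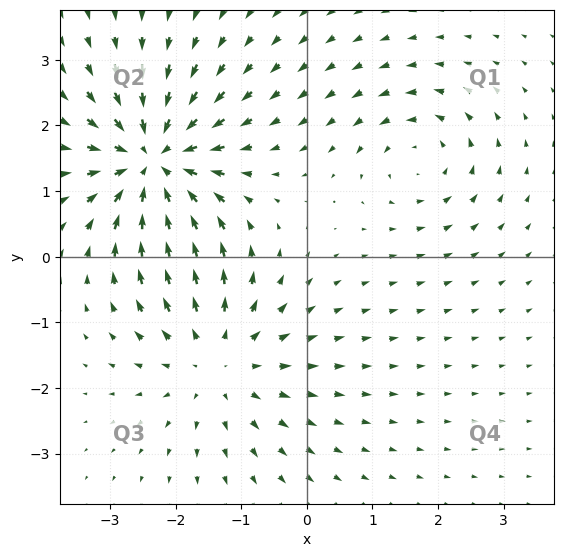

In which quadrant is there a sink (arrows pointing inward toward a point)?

The sink sits at approximately (-2.3, 1.5), which lies in quadrant Q2. The divergence there is about -6, negative as expected for a sink.

Q2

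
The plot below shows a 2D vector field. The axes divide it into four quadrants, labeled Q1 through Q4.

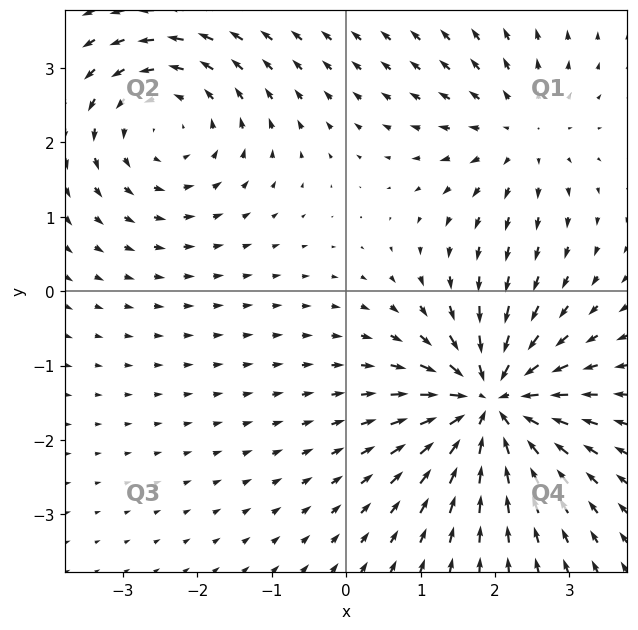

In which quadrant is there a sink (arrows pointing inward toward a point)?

The sink sits at approximately (1.9, -1.5), which lies in quadrant Q4. The divergence there is about -7, negative as expected for a sink.

Q4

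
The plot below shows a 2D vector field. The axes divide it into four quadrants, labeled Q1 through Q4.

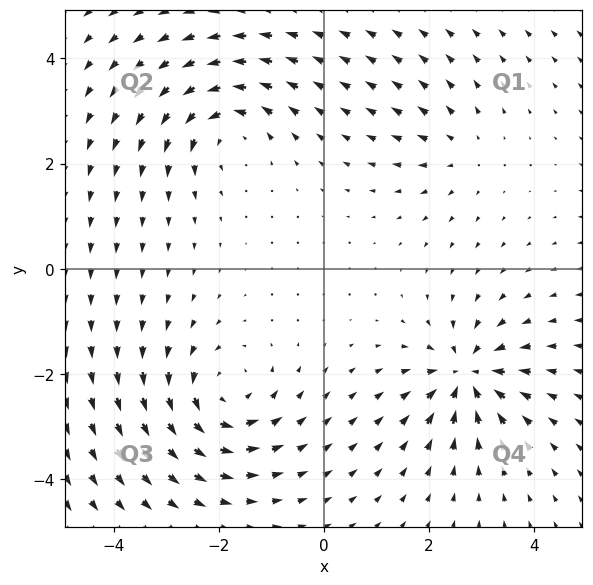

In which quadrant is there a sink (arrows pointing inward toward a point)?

Q4

The sink sits at approximately (2.7, -2.0), which lies in quadrant Q4. The divergence there is about -7, negative as expected for a sink.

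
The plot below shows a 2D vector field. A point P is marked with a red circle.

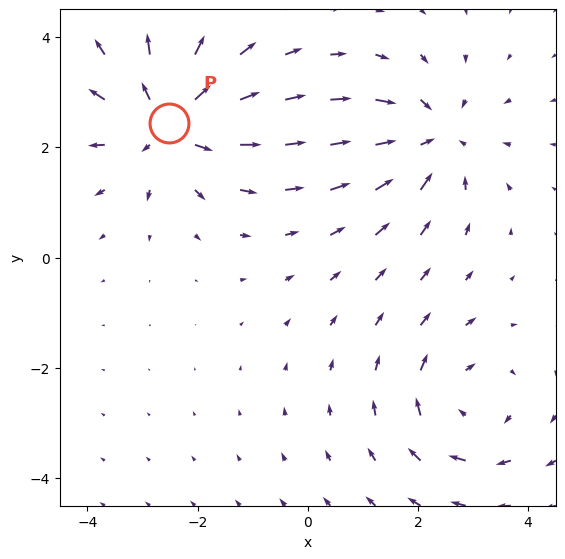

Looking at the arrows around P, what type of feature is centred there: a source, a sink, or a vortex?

source

At P (-2.5, 2.4) the arrows spread outward. Divergence about +5, curl ≈0 — positive divergence with near-zero curl is a source.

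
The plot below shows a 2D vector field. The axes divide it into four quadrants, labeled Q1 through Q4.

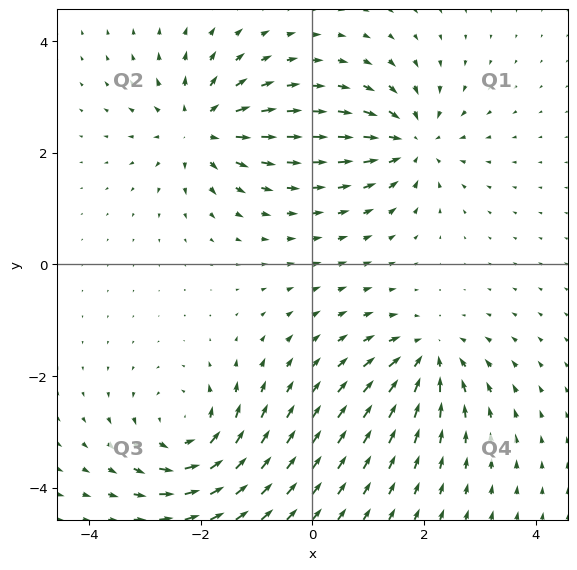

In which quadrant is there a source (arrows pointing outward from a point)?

Q2

The source sits at approximately (-2.0, 2.4), which lies in quadrant Q2. The divergence there is about +5, positive as expected for a source.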